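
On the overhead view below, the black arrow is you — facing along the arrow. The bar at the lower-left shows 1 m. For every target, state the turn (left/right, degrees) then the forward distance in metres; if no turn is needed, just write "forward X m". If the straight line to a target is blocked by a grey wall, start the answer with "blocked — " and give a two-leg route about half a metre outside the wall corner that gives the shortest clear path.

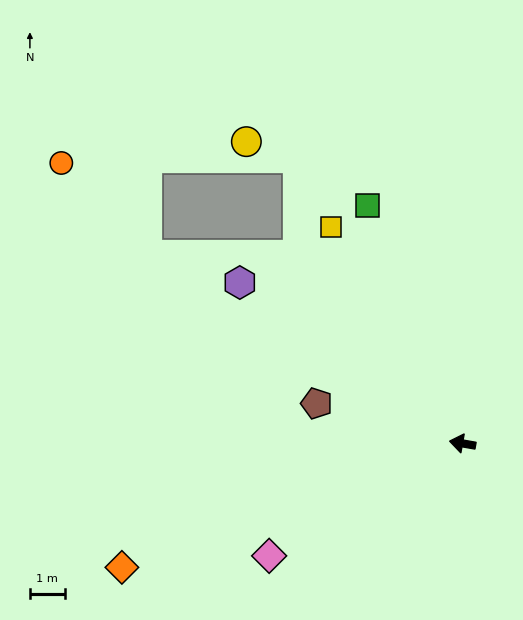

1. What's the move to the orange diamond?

turn left 30°, forward 10.4 m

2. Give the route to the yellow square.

turn right 49°, forward 7.3 m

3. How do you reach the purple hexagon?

turn right 26°, forward 7.9 m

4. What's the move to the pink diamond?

turn left 40°, forward 6.4 m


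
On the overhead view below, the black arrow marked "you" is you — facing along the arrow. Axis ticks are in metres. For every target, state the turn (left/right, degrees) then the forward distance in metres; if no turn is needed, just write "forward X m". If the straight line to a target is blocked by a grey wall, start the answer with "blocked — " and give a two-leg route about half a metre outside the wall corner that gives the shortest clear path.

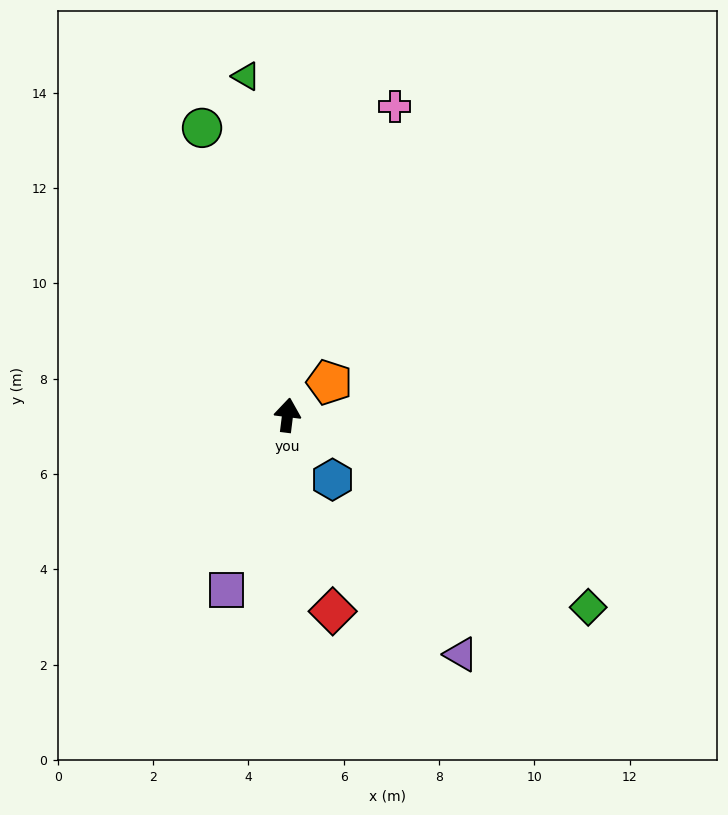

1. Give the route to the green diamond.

turn right 115°, forward 7.5 m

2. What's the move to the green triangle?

turn left 14°, forward 7.2 m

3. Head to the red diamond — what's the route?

turn right 160°, forward 4.2 m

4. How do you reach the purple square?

turn left 168°, forward 3.9 m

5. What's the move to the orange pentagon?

turn right 45°, forward 1.1 m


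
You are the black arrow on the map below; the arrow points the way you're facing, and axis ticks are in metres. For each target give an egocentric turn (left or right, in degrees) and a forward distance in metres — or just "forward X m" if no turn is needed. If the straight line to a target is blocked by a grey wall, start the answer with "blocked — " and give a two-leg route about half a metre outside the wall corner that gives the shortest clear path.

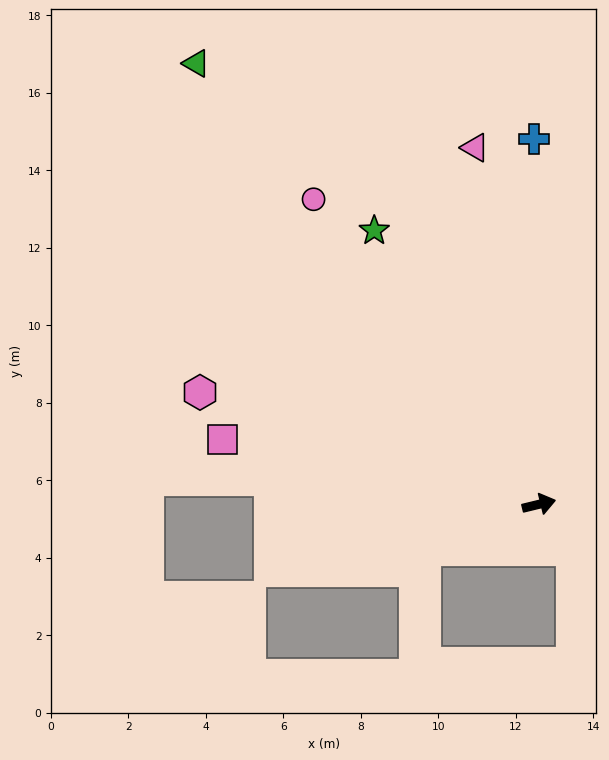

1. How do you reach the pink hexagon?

turn left 148°, forward 9.2 m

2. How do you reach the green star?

turn left 107°, forward 8.2 m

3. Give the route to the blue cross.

turn left 77°, forward 9.4 m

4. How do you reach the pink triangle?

turn left 87°, forward 9.4 m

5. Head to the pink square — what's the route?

turn left 155°, forward 8.3 m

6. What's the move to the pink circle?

turn left 113°, forward 9.8 m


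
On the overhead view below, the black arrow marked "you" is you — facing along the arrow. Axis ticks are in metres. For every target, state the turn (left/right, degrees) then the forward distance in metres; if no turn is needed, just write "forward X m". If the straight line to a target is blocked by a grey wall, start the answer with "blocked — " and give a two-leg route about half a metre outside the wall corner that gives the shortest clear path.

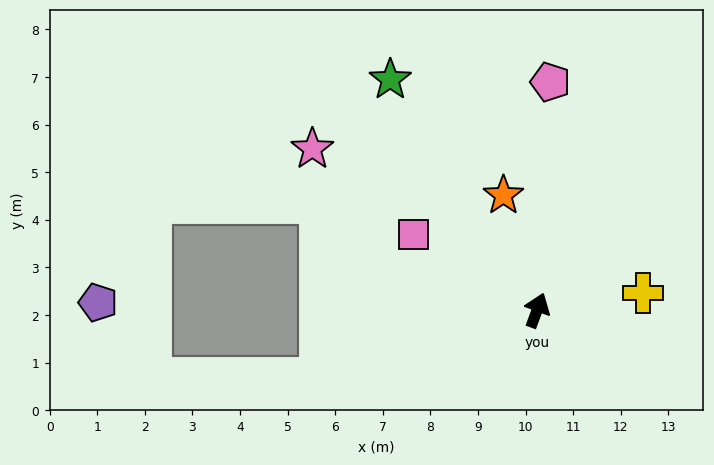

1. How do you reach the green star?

turn left 53°, forward 5.7 m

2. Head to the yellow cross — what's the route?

turn right 61°, forward 2.3 m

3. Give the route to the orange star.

turn left 37°, forward 2.5 m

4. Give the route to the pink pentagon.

turn left 17°, forward 4.8 m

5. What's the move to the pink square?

turn left 79°, forward 3.0 m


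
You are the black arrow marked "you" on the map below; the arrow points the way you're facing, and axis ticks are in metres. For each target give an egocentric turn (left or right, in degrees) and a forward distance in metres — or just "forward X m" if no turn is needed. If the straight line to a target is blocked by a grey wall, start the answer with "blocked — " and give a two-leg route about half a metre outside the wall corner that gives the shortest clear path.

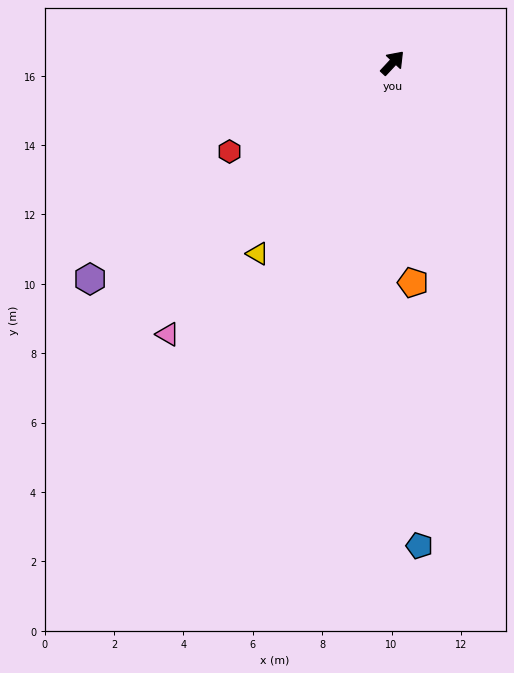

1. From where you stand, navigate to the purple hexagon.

turn left 168°, forward 10.7 m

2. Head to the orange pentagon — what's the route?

turn right 132°, forward 6.4 m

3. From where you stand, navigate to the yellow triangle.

turn right 172°, forward 6.7 m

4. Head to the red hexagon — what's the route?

turn left 161°, forward 5.4 m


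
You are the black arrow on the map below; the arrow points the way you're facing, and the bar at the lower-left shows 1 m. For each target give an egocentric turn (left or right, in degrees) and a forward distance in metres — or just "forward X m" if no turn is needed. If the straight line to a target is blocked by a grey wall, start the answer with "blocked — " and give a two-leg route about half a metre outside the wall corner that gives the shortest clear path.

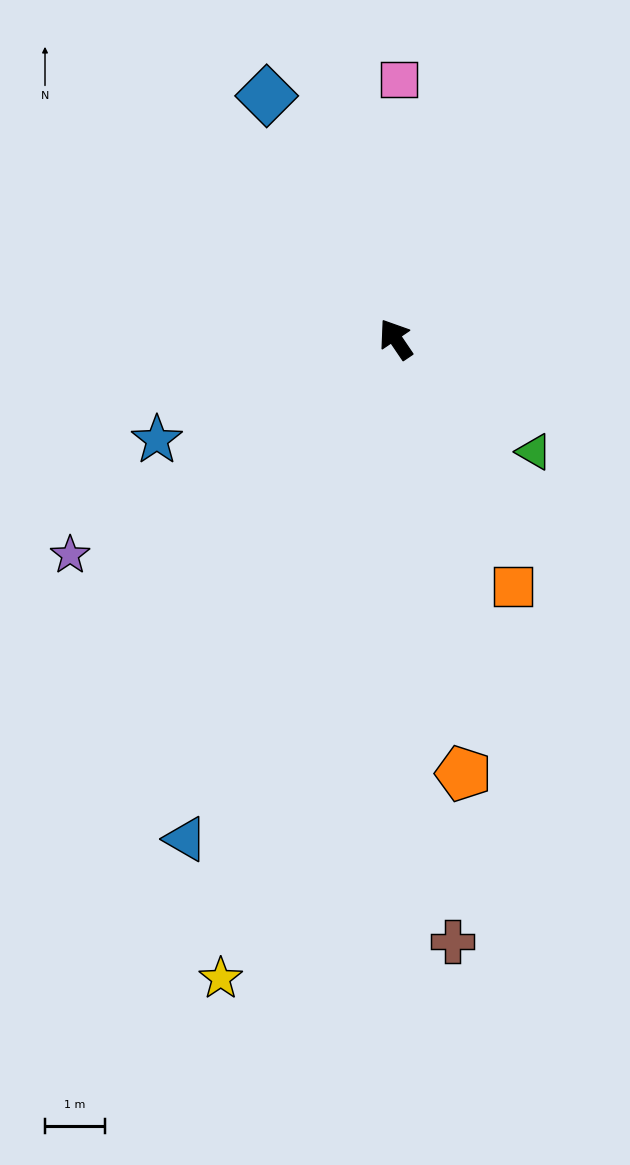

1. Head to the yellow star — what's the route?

turn left 131°, forward 11.0 m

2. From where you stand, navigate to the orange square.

turn left 171°, forward 4.5 m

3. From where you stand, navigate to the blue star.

turn left 79°, forward 4.3 m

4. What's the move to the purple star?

turn left 89°, forward 6.5 m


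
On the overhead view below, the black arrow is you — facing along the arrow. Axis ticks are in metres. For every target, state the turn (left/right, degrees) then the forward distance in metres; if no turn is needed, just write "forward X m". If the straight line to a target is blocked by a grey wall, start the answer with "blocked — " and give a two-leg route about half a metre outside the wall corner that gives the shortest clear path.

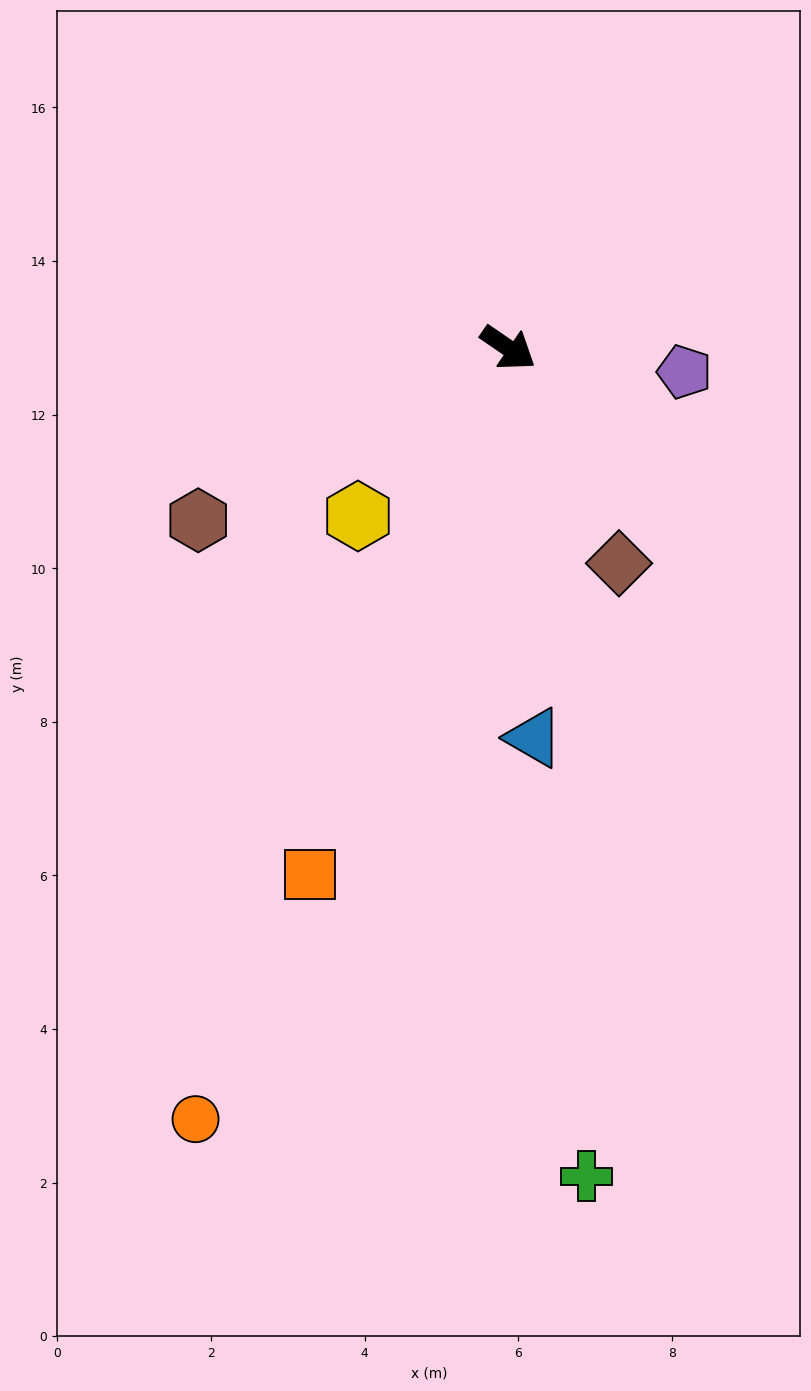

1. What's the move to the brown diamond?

turn right 28°, forward 3.2 m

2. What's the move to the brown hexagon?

turn right 116°, forward 4.6 m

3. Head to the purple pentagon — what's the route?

turn left 27°, forward 2.3 m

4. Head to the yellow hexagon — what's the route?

turn right 97°, forward 2.9 m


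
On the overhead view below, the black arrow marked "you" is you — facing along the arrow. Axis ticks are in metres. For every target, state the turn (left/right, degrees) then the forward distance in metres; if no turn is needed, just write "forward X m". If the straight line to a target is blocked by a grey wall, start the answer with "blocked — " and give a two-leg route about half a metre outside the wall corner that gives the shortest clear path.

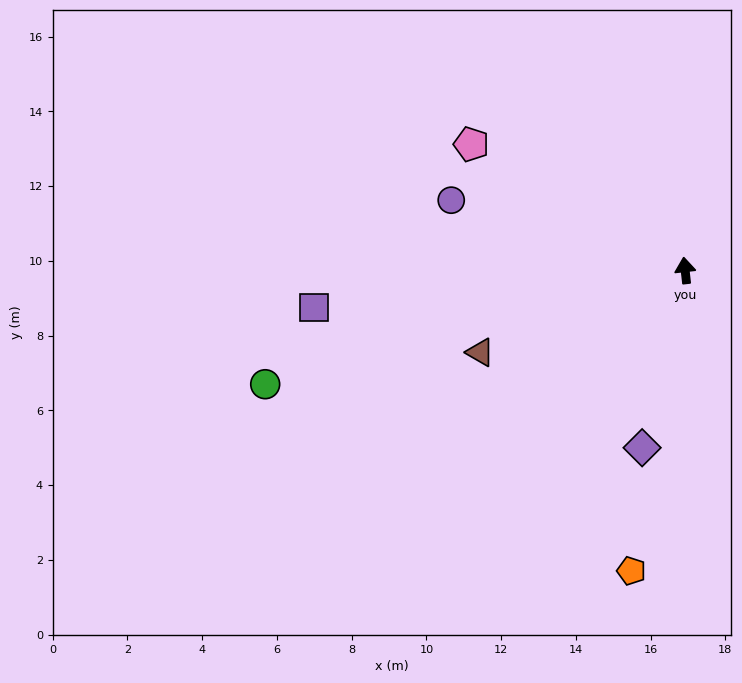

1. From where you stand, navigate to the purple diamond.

turn left 160°, forward 4.9 m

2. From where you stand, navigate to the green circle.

turn left 99°, forward 11.6 m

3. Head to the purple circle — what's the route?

turn left 67°, forward 6.5 m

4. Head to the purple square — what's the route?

turn left 89°, forward 10.0 m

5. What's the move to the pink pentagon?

turn left 53°, forward 6.6 m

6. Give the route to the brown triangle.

turn left 105°, forward 5.9 m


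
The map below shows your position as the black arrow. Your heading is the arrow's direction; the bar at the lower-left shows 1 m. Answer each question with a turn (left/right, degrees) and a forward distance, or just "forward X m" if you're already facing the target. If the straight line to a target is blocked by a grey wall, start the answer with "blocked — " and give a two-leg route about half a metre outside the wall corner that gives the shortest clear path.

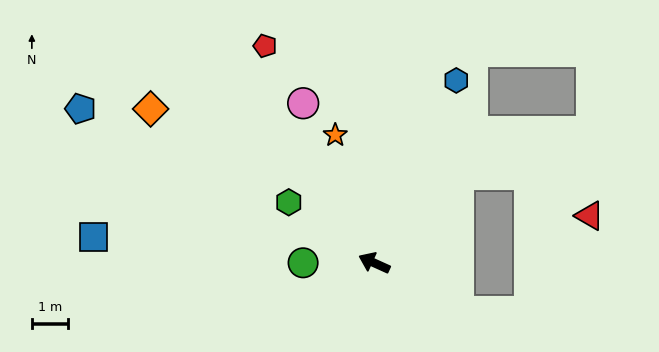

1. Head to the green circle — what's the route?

turn left 24°, forward 2.0 m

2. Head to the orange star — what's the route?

turn right 49°, forward 3.7 m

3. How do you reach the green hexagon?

turn right 11°, forward 2.9 m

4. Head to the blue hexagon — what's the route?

turn right 90°, forward 5.5 m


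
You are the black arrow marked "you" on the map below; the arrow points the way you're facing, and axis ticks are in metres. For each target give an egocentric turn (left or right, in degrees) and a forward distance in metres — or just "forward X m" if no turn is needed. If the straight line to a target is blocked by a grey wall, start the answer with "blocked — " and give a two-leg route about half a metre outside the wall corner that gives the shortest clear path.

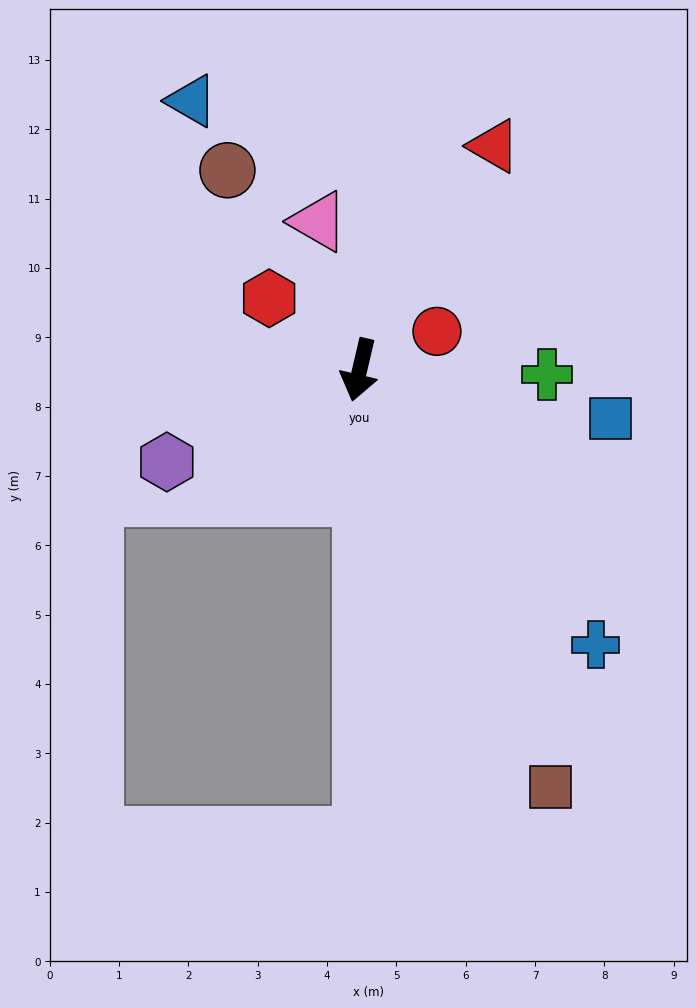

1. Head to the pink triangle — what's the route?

turn right 151°, forward 2.2 m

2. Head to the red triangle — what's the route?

turn left 162°, forward 3.8 m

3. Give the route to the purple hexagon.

turn right 51°, forward 3.1 m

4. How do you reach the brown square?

turn left 38°, forward 6.6 m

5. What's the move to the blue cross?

turn left 54°, forward 5.2 m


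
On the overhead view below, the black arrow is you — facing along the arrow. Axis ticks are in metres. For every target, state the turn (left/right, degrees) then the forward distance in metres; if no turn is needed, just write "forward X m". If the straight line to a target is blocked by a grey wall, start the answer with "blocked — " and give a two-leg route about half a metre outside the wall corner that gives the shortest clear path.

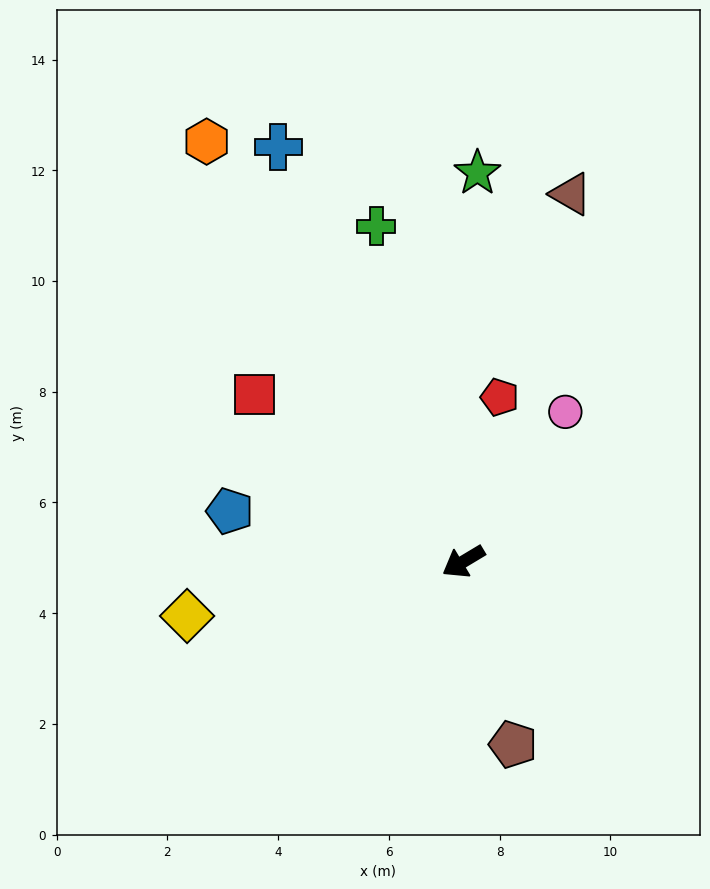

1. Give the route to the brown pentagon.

turn left 74°, forward 3.4 m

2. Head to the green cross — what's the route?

turn right 106°, forward 6.3 m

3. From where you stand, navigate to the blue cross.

turn right 97°, forward 8.2 m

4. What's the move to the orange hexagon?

turn right 90°, forward 8.9 m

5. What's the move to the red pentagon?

turn right 133°, forward 3.0 m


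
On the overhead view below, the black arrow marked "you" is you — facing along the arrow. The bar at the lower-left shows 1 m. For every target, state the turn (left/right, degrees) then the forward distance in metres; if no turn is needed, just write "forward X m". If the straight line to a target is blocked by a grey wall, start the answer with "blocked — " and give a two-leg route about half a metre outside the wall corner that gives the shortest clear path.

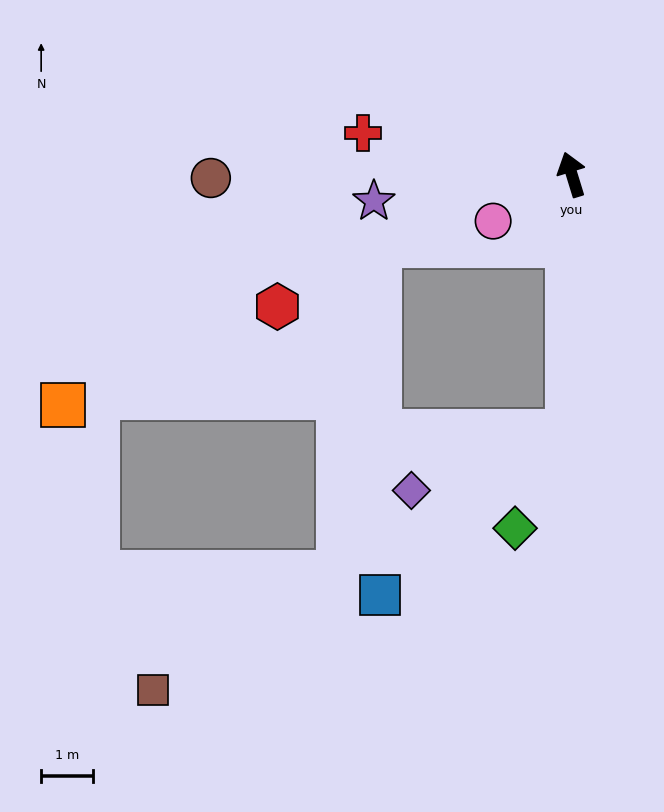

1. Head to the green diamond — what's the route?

blocked — turn left 162°, forward 5.0 m, then turn right 27°, forward 2.1 m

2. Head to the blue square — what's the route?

blocked — turn left 162°, forward 5.0 m, then turn right 48°, forward 4.8 m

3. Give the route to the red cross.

turn left 62°, forward 4.1 m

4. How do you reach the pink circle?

turn left 104°, forward 1.8 m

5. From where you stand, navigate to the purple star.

turn left 81°, forward 3.9 m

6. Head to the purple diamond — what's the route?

blocked — turn left 162°, forward 5.0 m, then turn right 68°, forward 3.2 m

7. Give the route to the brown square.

blocked — turn left 162°, forward 5.0 m, then turn right 57°, forward 9.4 m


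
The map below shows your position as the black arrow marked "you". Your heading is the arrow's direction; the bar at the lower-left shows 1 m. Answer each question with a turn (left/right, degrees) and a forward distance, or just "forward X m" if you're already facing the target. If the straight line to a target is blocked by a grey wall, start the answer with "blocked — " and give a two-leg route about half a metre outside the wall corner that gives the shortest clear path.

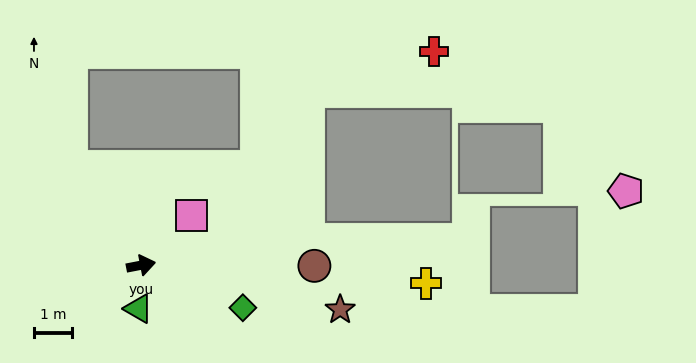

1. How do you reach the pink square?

turn left 34°, forward 1.9 m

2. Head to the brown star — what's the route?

turn right 24°, forward 5.3 m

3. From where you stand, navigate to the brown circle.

turn right 11°, forward 4.5 m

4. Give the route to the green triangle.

turn right 104°, forward 1.1 m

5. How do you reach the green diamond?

turn right 34°, forward 2.9 m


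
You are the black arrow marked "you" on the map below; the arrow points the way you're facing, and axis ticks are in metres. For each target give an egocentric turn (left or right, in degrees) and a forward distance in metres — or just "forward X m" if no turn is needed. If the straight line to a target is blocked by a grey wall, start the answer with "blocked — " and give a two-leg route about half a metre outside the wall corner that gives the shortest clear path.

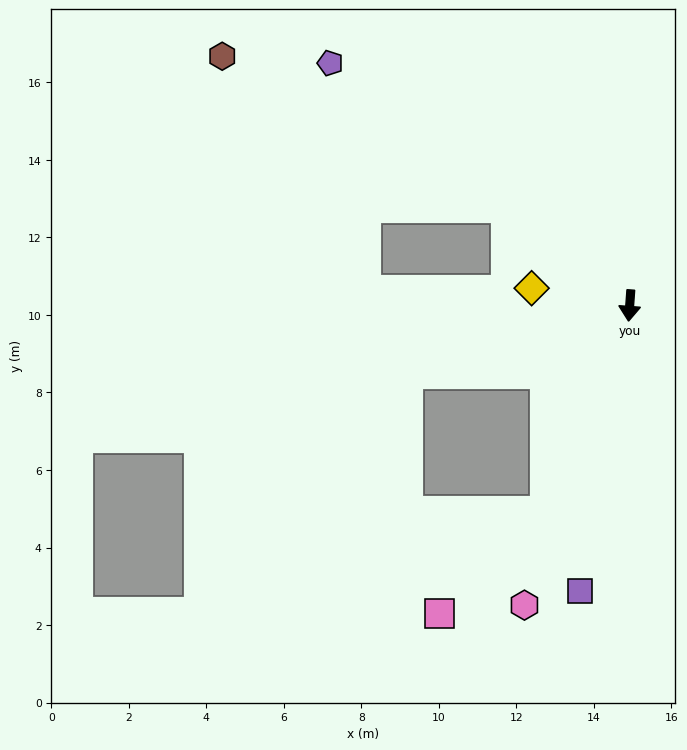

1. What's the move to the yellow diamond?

turn right 96°, forward 2.6 m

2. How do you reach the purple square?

turn right 6°, forward 7.5 m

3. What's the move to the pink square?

blocked — turn right 18°, forward 5.8 m, then turn right 24°, forward 3.8 m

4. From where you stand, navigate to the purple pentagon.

turn right 125°, forward 9.9 m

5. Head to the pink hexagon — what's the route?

turn right 15°, forward 8.2 m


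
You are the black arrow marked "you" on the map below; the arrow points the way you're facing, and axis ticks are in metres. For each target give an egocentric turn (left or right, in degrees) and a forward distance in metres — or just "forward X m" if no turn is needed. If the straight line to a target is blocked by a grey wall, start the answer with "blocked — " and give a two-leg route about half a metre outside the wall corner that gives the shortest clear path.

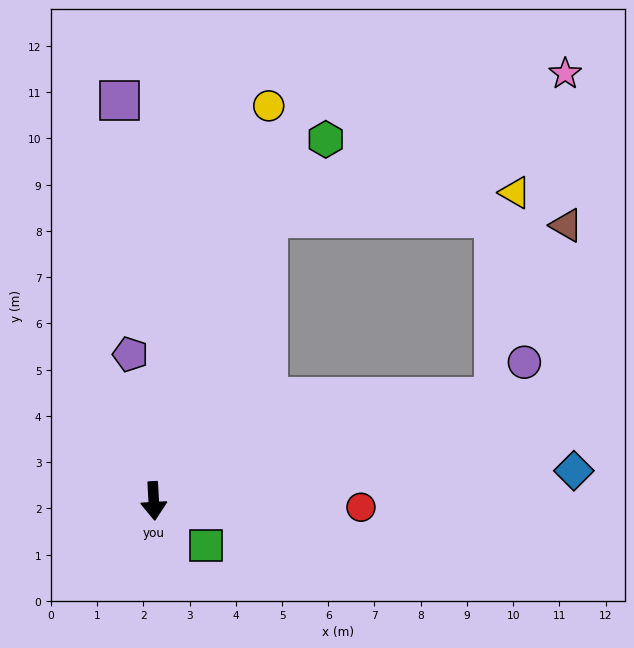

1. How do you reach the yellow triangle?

blocked — turn left 155°, forward 6.6 m, then turn right 62°, forward 5.4 m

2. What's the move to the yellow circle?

turn left 161°, forward 8.9 m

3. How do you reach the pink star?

blocked — turn left 155°, forward 6.6 m, then turn right 42°, forward 7.1 m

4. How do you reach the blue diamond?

turn left 91°, forward 9.1 m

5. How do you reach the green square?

turn left 46°, forward 1.5 m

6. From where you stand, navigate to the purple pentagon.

turn right 174°, forward 3.2 m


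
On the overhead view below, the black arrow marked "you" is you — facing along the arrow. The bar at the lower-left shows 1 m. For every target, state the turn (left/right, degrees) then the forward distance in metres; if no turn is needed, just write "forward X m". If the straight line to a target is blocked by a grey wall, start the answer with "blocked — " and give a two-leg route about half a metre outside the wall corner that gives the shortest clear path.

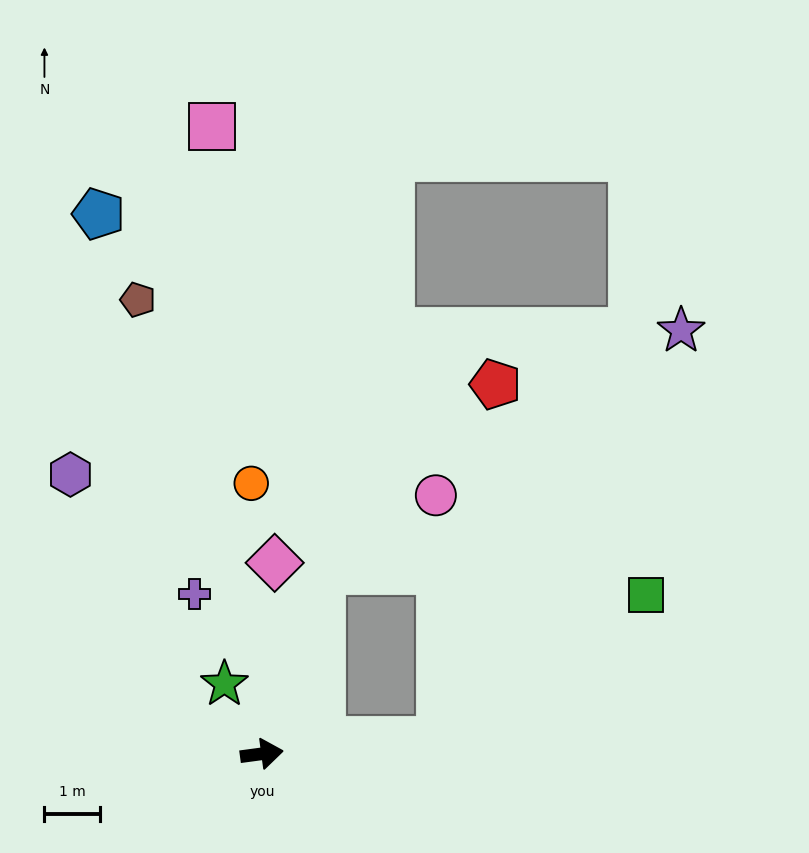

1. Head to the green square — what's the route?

blocked — turn right 3°, forward 3.2 m, then turn left 30°, forward 4.5 m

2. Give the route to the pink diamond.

turn left 78°, forward 3.5 m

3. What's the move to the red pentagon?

blocked — turn left 64°, forward 3.5 m, then turn right 25°, forward 4.6 m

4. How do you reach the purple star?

blocked — turn right 3°, forward 3.2 m, then turn left 55°, forward 8.6 m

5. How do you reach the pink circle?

blocked — turn left 64°, forward 3.5 m, then turn right 38°, forward 2.5 m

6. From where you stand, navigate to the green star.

turn left 110°, forward 1.4 m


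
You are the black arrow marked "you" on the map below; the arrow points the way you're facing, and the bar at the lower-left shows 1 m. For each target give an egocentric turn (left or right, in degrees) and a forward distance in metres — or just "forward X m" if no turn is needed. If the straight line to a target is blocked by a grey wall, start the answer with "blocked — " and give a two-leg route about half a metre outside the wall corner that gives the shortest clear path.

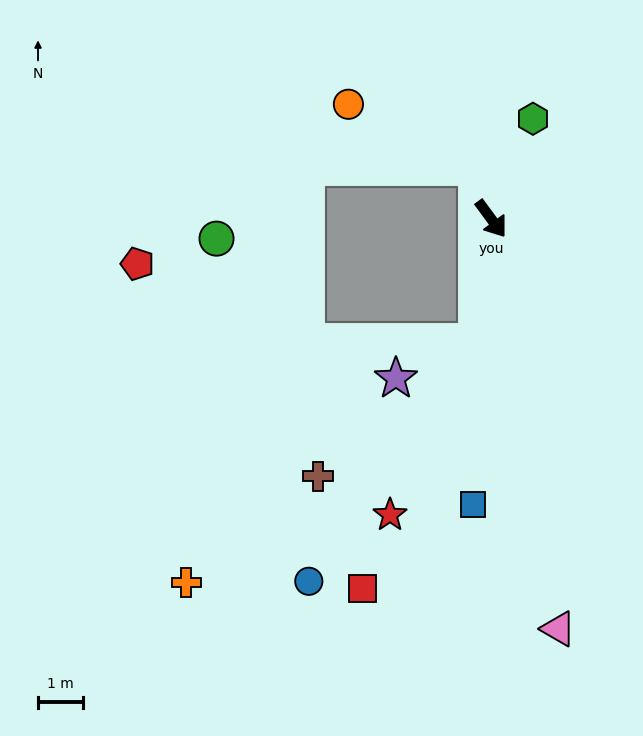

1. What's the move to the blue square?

turn right 40°, forward 6.4 m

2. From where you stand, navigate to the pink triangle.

turn right 27°, forward 9.3 m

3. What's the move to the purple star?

blocked — turn right 43°, forward 2.8 m, then turn right 59°, forward 2.0 m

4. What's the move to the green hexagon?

turn left 121°, forward 2.4 m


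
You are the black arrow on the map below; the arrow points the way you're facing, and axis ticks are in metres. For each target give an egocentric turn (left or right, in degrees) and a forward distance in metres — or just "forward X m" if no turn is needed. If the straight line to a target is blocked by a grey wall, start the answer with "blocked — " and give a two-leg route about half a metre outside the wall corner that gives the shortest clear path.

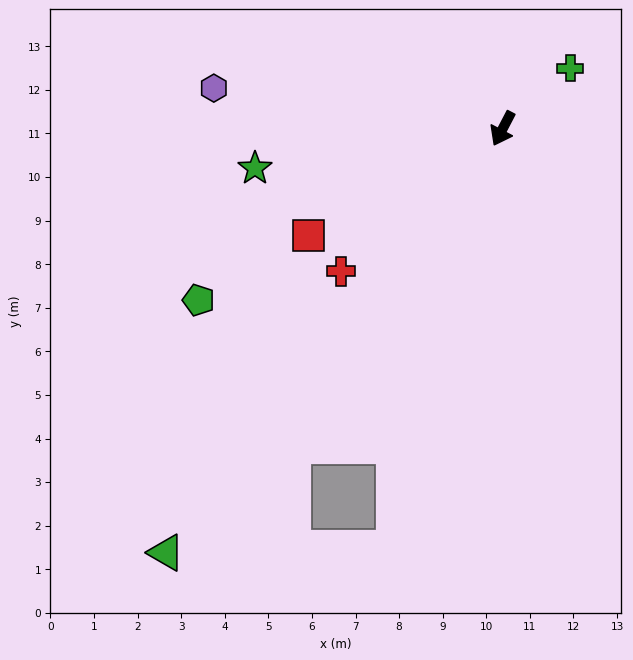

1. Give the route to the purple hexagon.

turn right 70°, forward 6.7 m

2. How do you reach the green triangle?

turn right 11°, forward 12.4 m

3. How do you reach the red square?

turn right 34°, forward 5.1 m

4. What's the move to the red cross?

turn right 21°, forward 4.9 m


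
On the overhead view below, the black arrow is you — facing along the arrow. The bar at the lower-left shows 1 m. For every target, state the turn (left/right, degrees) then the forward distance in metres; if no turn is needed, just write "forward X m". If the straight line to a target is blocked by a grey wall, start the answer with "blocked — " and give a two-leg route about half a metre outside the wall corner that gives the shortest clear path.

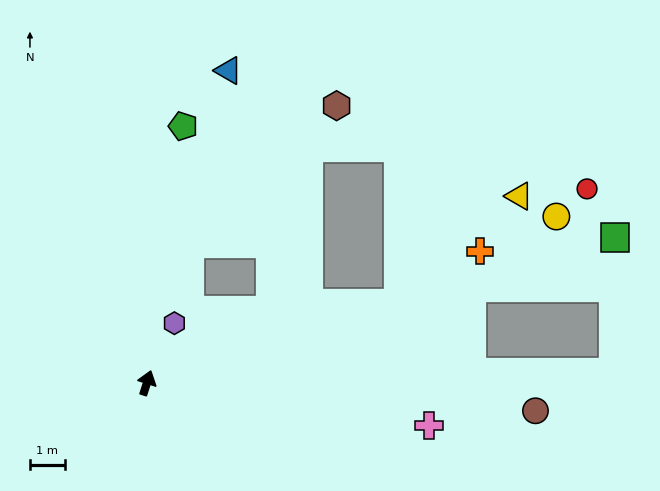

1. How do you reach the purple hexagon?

turn right 7°, forward 1.9 m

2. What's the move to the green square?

turn right 55°, forward 14.1 m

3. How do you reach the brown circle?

turn right 76°, forward 11.2 m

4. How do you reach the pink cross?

turn right 81°, forward 8.2 m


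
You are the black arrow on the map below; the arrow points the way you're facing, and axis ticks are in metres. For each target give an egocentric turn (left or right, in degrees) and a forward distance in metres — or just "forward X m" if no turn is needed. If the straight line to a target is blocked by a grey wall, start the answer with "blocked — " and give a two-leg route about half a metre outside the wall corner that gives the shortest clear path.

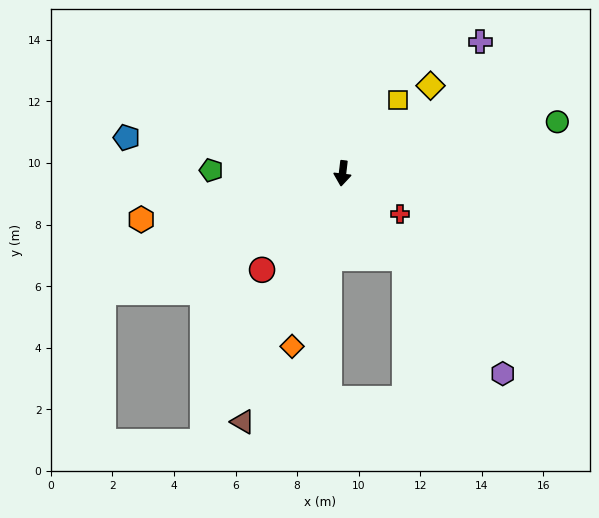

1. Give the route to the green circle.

turn left 110°, forward 7.2 m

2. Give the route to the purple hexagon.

turn left 45°, forward 8.3 m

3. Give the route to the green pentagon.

turn right 85°, forward 4.3 m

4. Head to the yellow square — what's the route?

turn left 150°, forward 3.0 m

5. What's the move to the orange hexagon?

turn right 70°, forward 6.7 m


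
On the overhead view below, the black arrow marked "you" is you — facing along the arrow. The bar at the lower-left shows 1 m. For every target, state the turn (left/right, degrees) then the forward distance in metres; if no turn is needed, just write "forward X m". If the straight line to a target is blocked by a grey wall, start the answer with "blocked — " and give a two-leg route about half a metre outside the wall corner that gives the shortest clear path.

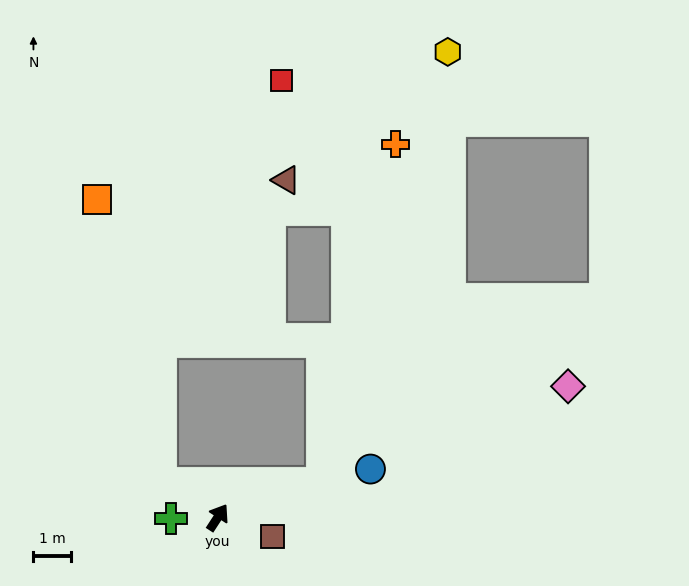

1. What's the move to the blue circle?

turn right 39°, forward 4.3 m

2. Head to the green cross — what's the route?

turn left 124°, forward 1.3 m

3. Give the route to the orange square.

blocked — turn left 91°, forward 1.8 m, then turn right 45°, forward 7.8 m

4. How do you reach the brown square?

turn right 76°, forward 1.5 m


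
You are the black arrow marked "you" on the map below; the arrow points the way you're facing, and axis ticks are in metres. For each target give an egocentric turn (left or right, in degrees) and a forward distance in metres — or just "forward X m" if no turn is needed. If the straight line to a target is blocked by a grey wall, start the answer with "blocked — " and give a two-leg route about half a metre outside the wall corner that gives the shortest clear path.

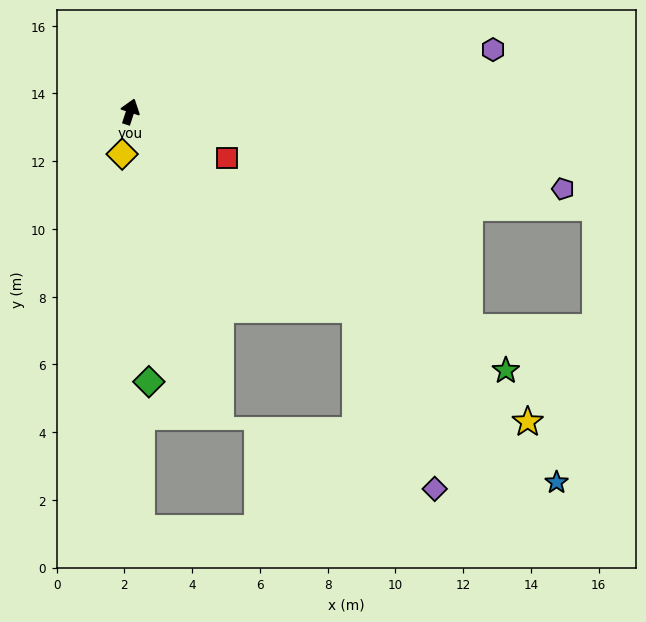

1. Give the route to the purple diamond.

blocked — turn right 113°, forward 8.9 m, then turn right 25°, forward 5.8 m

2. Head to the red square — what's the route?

turn right 98°, forward 3.2 m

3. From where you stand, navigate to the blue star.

turn right 113°, forward 16.7 m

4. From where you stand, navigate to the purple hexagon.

turn right 62°, forward 10.9 m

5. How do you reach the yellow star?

turn right 110°, forward 14.9 m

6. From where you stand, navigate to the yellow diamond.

turn right 173°, forward 1.3 m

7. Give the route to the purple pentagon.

turn right 82°, forward 13.0 m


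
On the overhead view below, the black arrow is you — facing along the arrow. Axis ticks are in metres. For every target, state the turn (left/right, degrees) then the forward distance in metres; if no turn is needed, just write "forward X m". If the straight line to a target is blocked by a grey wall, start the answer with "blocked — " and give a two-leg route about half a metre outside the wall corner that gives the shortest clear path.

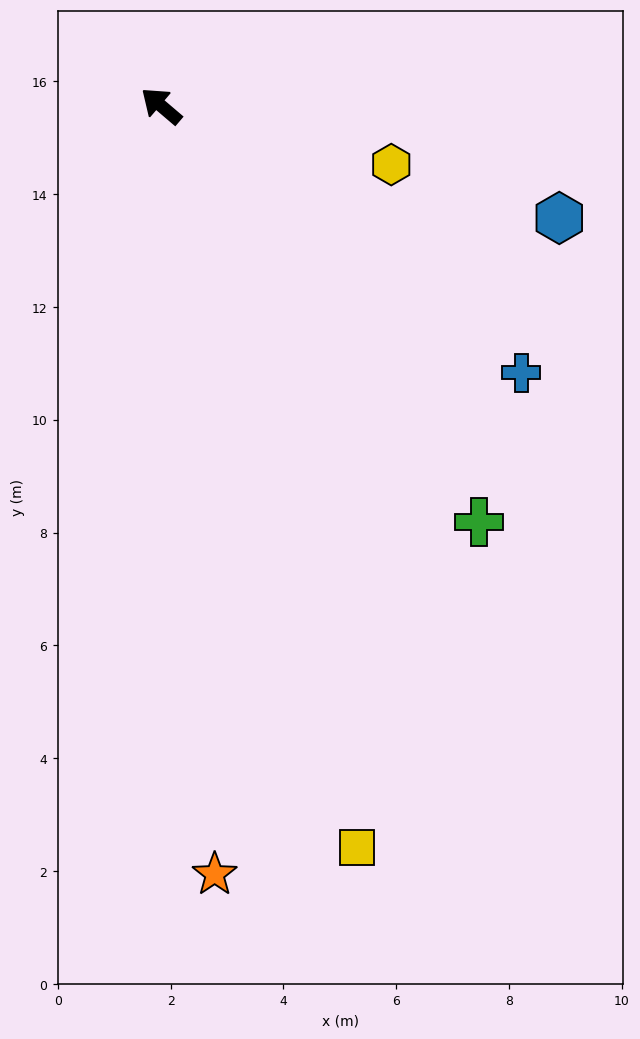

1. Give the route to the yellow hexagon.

turn right 154°, forward 4.2 m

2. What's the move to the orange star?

turn left 134°, forward 13.7 m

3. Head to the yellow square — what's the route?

turn left 145°, forward 13.6 m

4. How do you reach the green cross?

turn left 168°, forward 9.3 m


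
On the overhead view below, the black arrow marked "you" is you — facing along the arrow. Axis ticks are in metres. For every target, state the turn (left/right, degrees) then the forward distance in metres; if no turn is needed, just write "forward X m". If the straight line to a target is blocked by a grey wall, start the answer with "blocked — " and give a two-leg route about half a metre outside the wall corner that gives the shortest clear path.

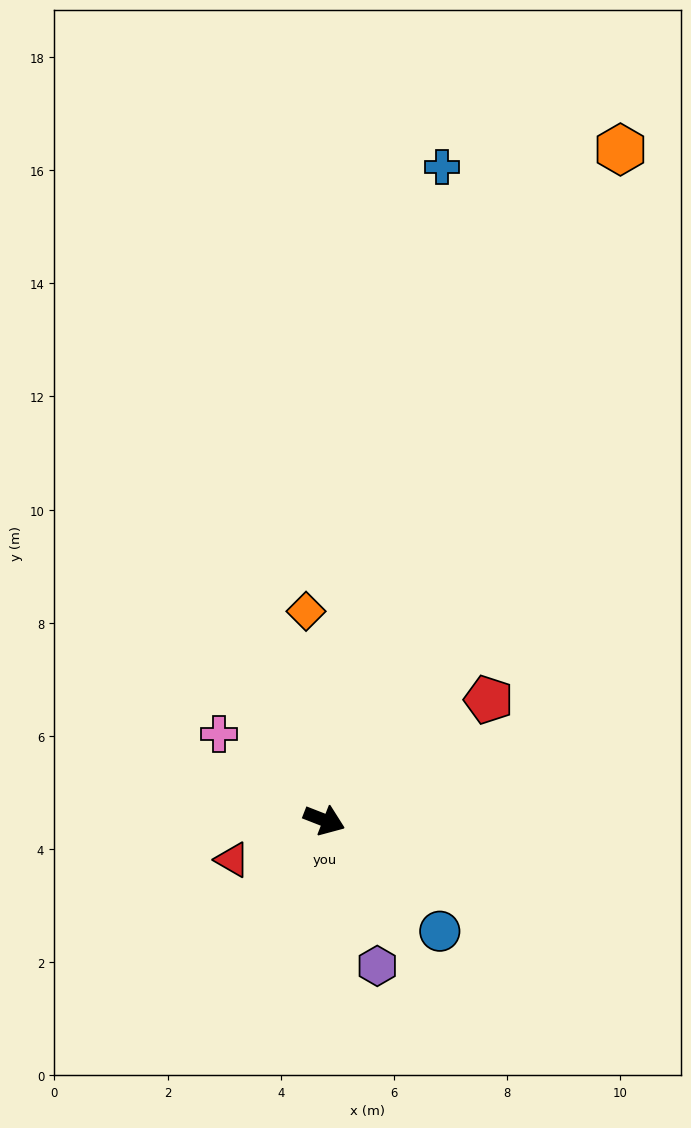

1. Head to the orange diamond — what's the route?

turn left 116°, forward 3.7 m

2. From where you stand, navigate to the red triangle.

turn right 135°, forward 1.8 m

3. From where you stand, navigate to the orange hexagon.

turn left 88°, forward 13.0 m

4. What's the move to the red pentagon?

turn left 58°, forward 3.6 m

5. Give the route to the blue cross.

turn left 101°, forward 11.7 m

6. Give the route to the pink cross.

turn left 162°, forward 2.4 m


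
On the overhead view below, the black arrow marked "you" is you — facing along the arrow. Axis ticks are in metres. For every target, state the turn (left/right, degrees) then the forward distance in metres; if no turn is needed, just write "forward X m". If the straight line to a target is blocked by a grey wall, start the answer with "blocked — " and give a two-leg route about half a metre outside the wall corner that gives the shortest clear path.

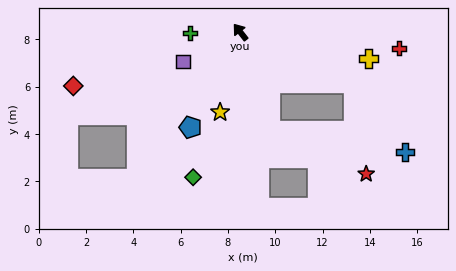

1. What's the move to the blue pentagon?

turn left 114°, forward 4.5 m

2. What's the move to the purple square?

turn left 79°, forward 2.7 m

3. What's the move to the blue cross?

blocked — turn right 153°, forward 5.3 m, then turn right 28°, forward 3.6 m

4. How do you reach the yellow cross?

turn right 140°, forward 5.5 m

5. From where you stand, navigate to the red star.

blocked — turn left 159°, forward 4.4 m, then turn left 49°, forward 4.4 m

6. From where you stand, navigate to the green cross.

turn left 53°, forward 2.1 m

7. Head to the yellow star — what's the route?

turn left 128°, forward 3.5 m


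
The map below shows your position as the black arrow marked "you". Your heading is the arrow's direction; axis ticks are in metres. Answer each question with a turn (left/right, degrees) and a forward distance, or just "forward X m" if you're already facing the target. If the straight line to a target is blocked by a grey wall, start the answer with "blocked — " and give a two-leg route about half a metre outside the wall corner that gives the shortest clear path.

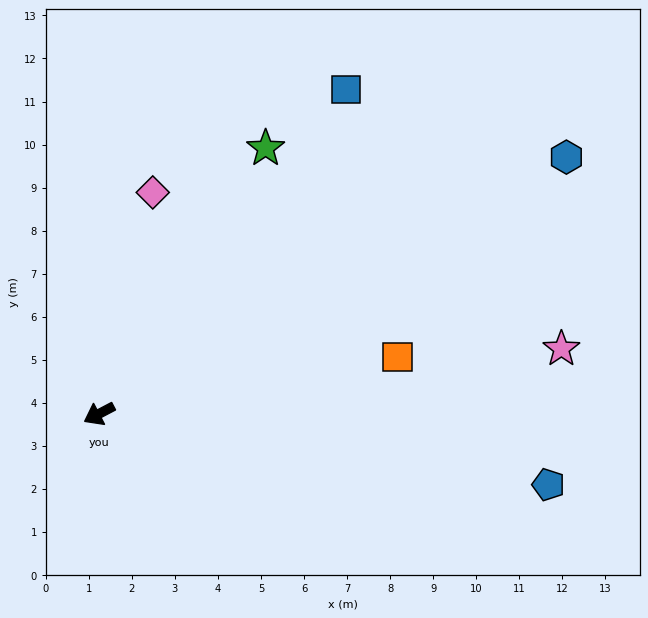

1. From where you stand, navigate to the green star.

turn right 150°, forward 7.3 m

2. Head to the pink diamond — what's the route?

turn right 131°, forward 5.3 m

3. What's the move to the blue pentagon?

turn left 143°, forward 10.6 m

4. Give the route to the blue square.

turn right 155°, forward 9.5 m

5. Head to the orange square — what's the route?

turn left 163°, forward 7.1 m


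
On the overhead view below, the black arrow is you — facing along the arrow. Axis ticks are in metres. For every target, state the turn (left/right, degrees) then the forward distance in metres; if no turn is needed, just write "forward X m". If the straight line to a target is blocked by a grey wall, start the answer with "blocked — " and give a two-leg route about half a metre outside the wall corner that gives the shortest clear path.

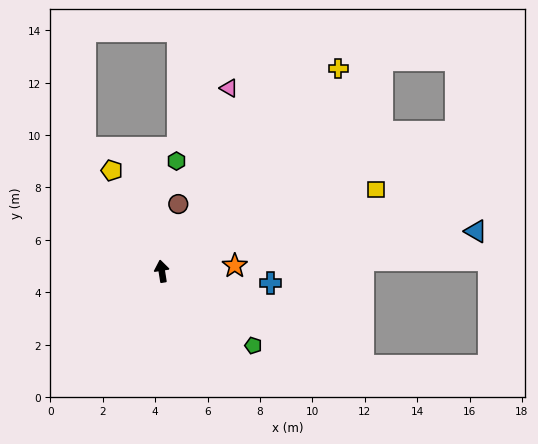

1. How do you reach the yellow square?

turn right 78°, forward 8.7 m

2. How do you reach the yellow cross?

turn right 50°, forward 10.3 m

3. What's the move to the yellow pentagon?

turn left 17°, forward 4.3 m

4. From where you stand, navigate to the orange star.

turn right 95°, forward 2.8 m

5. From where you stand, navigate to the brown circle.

turn right 23°, forward 2.6 m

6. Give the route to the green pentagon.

turn right 138°, forward 4.5 m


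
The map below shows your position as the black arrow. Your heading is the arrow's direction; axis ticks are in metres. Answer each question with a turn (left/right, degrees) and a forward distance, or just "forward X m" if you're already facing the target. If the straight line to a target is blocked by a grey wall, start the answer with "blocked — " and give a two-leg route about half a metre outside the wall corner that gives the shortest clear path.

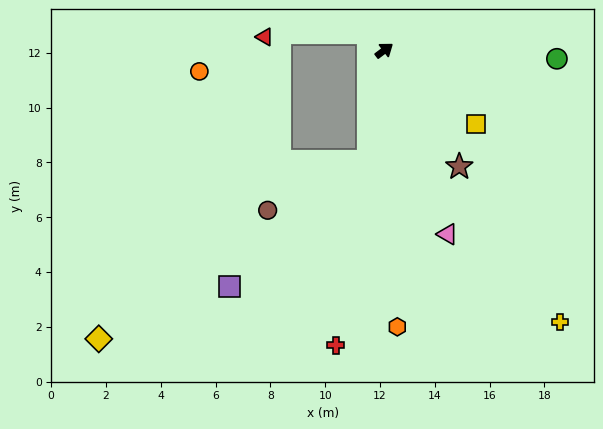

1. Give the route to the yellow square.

turn right 76°, forward 4.3 m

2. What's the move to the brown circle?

blocked — turn right 135°, forward 4.1 m, then turn right 56°, forward 4.1 m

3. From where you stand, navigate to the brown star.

turn right 94°, forward 5.0 m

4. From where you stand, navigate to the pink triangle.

turn right 108°, forward 7.1 m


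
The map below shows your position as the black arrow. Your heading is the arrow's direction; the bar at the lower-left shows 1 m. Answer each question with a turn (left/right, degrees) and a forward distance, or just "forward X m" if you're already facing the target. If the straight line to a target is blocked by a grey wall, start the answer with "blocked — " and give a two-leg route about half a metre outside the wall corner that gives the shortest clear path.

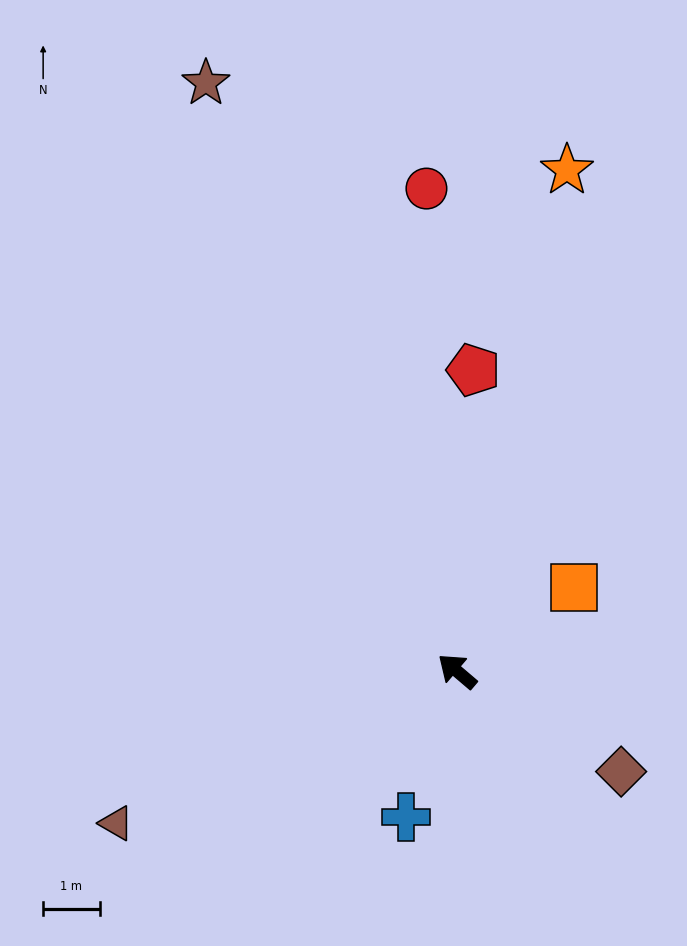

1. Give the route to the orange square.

turn right 104°, forward 2.5 m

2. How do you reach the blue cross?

turn left 111°, forward 2.7 m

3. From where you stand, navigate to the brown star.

turn right 26°, forward 11.3 m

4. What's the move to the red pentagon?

turn right 53°, forward 5.3 m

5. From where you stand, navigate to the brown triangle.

turn left 64°, forward 6.6 m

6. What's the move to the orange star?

turn right 62°, forward 9.1 m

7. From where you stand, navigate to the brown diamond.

turn right 171°, forward 3.4 m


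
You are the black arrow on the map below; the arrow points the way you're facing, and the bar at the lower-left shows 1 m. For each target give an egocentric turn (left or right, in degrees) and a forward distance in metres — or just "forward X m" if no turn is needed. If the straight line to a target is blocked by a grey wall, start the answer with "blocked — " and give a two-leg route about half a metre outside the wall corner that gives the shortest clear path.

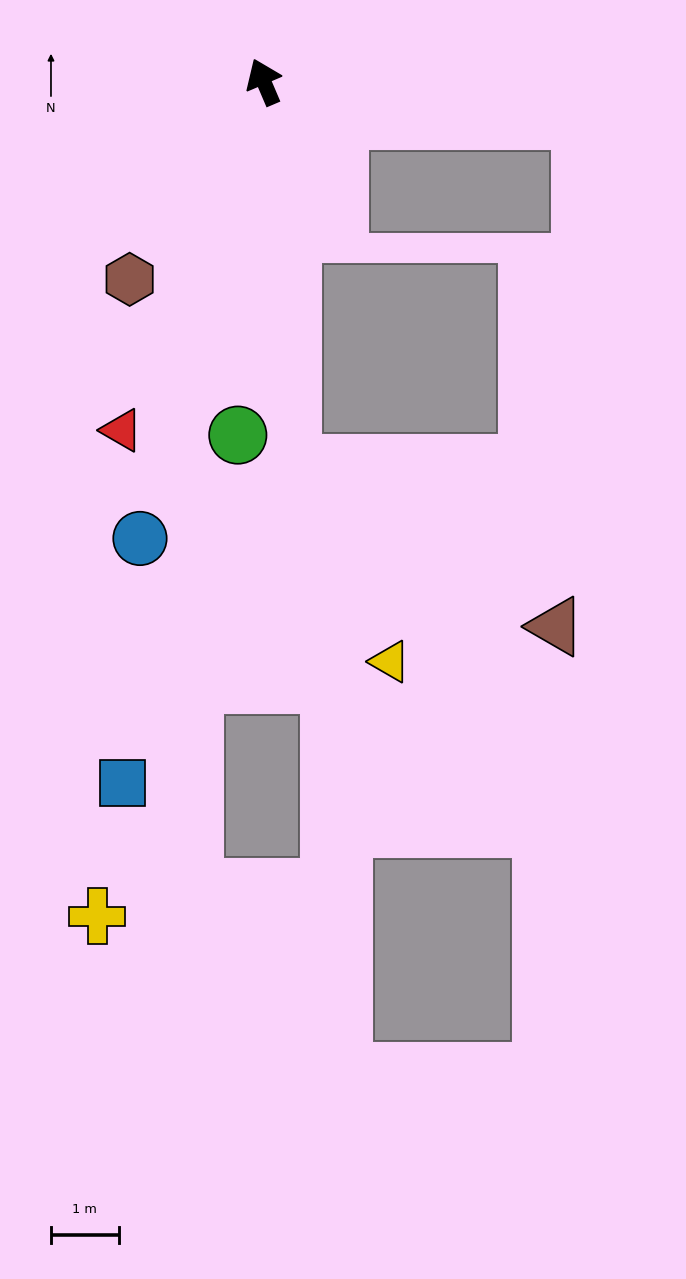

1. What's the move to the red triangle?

turn left 135°, forward 5.6 m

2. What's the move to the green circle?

turn left 153°, forward 5.2 m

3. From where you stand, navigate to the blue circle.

turn left 142°, forward 7.0 m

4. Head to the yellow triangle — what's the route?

blocked — turn left 161°, forward 5.7 m, then turn left 22°, forward 3.3 m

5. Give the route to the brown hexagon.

turn left 123°, forward 3.5 m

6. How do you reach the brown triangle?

blocked — turn left 161°, forward 5.7 m, then turn left 54°, forward 4.6 m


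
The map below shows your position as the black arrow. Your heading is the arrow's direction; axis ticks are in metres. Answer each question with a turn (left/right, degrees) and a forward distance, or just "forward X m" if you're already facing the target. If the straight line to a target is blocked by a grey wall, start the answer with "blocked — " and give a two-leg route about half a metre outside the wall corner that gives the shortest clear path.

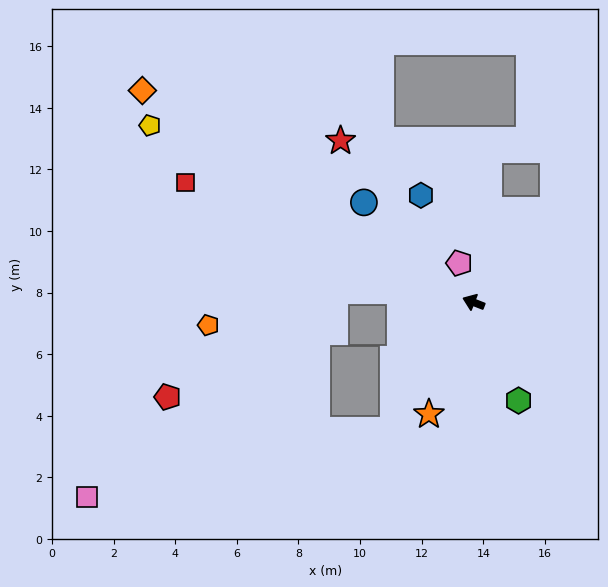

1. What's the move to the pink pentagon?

turn right 48°, forward 1.4 m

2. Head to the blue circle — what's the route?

turn right 21°, forward 4.8 m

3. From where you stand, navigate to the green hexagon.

turn left 136°, forward 3.5 m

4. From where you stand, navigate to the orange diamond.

turn right 11°, forward 12.8 m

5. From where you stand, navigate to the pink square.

blocked — turn left 79°, forward 4.9 m, then turn right 45°, forward 10.2 m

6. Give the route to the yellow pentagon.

turn right 7°, forward 12.0 m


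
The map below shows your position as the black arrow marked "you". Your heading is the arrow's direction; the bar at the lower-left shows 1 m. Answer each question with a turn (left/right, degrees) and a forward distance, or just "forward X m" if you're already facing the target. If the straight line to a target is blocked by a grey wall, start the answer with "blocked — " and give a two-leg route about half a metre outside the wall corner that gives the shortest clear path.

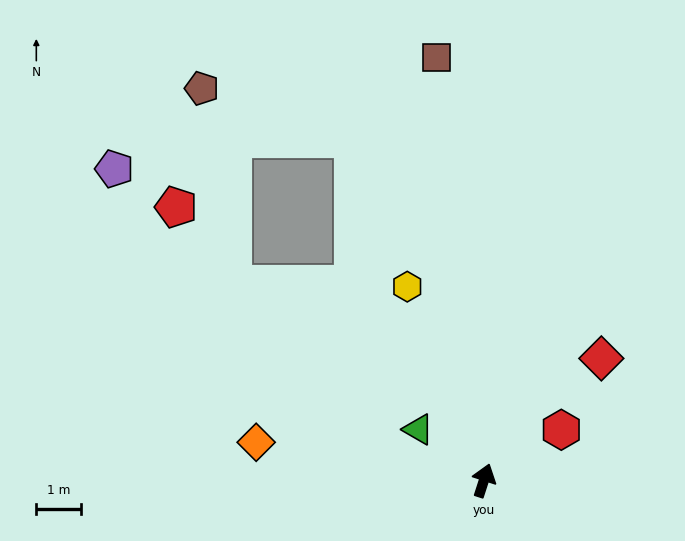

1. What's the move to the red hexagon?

turn right 39°, forward 2.1 m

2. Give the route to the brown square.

turn left 24°, forward 9.6 m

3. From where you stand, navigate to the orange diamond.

turn left 98°, forward 5.2 m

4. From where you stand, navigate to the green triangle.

turn left 70°, forward 1.9 m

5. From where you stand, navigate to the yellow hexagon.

turn left 39°, forward 4.7 m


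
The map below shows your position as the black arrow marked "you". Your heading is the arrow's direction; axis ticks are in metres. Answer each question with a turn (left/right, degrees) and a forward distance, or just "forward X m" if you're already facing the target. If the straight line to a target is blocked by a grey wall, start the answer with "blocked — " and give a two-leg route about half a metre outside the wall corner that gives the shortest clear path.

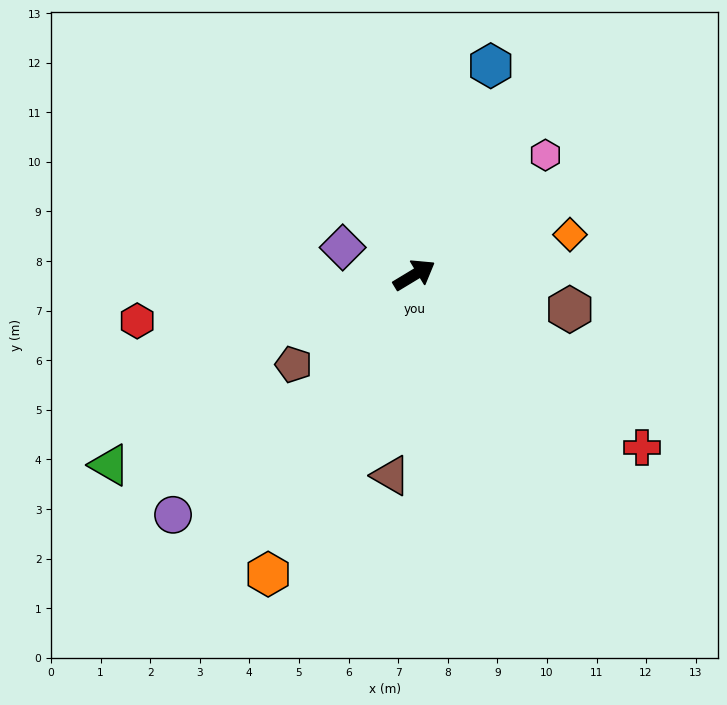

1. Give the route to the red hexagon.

turn left 158°, forward 5.7 m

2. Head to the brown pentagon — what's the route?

turn right 175°, forward 3.0 m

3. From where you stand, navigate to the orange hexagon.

turn right 147°, forward 6.7 m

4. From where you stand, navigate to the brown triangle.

turn right 128°, forward 4.1 m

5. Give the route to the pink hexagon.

turn left 11°, forward 3.6 m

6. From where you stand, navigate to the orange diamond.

turn right 17°, forward 3.2 m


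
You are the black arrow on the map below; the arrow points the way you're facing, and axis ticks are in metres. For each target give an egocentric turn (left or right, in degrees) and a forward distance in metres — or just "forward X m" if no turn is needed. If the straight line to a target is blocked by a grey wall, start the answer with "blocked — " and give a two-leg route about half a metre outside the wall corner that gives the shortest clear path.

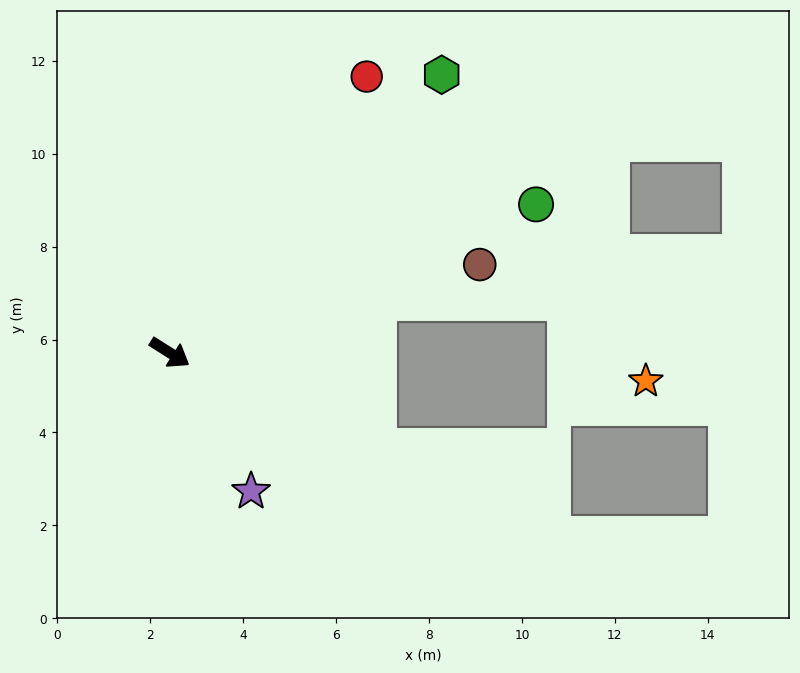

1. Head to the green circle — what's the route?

turn left 54°, forward 8.5 m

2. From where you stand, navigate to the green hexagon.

turn left 78°, forward 8.4 m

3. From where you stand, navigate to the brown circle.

turn left 48°, forward 6.9 m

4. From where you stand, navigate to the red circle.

turn left 87°, forward 7.3 m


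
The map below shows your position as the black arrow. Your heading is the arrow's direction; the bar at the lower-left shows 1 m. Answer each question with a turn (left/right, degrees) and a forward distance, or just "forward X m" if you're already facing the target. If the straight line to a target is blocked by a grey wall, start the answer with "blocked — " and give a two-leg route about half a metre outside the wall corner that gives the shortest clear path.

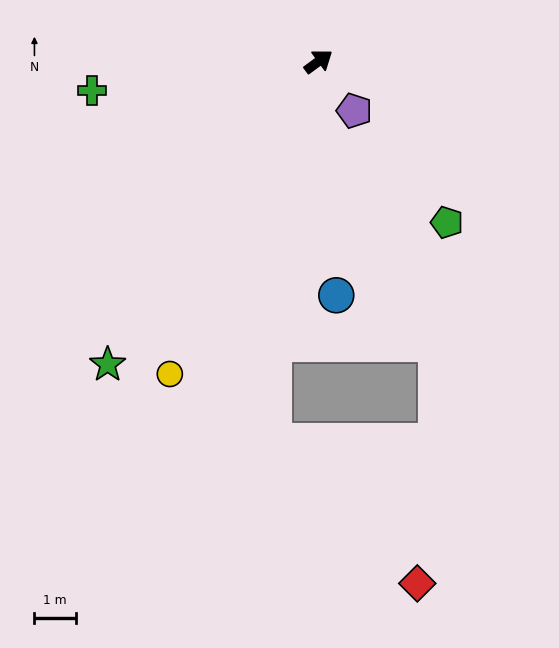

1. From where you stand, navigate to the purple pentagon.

turn right 90°, forward 1.5 m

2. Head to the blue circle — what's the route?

turn right 122°, forward 5.7 m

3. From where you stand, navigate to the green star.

turn right 161°, forward 9.0 m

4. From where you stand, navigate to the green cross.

turn left 151°, forward 5.6 m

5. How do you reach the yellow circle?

turn right 152°, forward 8.4 m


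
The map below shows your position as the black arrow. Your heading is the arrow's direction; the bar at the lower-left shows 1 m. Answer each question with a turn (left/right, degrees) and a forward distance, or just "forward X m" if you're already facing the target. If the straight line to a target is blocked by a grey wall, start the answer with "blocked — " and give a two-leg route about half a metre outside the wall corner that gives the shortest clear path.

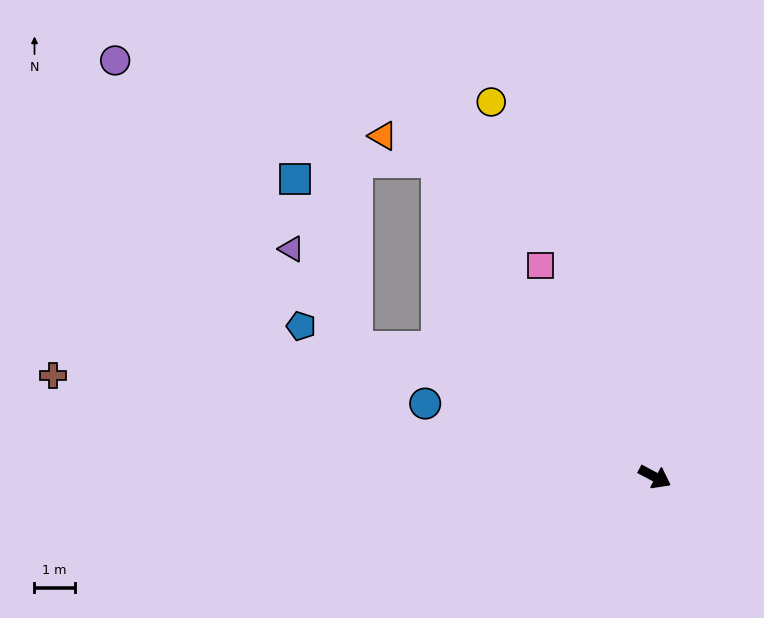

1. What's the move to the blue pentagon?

turn right 175°, forward 9.5 m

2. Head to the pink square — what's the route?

turn left 146°, forward 5.9 m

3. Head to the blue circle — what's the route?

turn right 170°, forward 6.0 m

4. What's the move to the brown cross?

turn right 162°, forward 15.1 m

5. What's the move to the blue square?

blocked — turn right 176°, forward 8.1 m, then turn right 46°, forward 4.4 m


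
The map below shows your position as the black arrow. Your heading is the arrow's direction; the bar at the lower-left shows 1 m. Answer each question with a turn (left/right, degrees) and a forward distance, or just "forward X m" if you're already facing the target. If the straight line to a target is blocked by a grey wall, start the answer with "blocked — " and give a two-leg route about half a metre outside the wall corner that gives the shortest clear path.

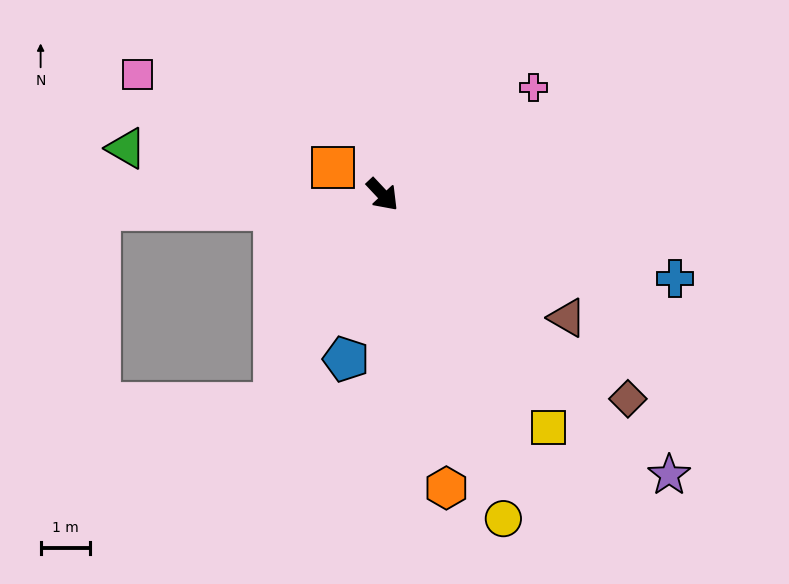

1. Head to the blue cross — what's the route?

turn left 31°, forward 6.2 m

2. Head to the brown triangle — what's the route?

turn left 13°, forward 4.5 m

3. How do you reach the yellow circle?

turn right 23°, forward 7.0 m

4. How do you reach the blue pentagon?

turn right 56°, forward 3.4 m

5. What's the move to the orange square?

turn right 162°, forward 1.1 m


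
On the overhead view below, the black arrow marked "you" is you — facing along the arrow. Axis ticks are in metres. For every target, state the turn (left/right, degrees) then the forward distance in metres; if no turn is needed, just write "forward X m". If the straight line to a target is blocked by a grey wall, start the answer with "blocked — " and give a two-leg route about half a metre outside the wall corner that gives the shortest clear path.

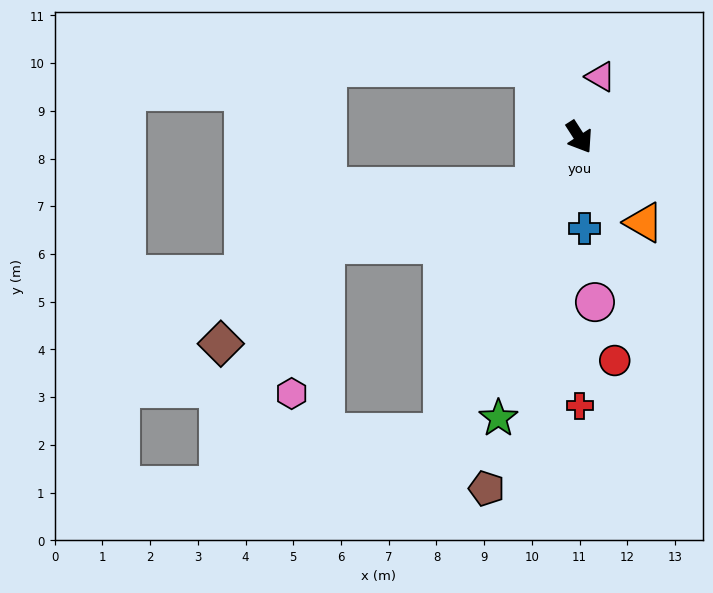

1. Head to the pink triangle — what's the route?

turn left 128°, forward 1.3 m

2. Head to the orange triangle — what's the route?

turn left 4°, forward 2.2 m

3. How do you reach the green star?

turn right 49°, forward 6.1 m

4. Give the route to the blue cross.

turn right 30°, forward 1.9 m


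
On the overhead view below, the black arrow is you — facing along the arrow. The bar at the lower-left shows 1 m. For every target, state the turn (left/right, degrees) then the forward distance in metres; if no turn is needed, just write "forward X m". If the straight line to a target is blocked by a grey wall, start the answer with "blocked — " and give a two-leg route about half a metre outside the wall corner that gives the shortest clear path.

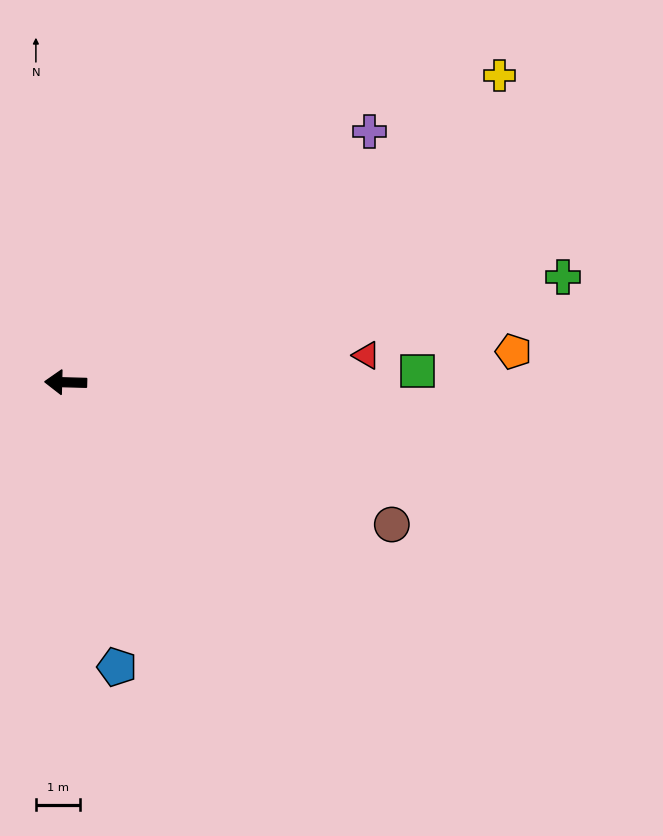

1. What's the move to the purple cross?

turn right 139°, forward 8.9 m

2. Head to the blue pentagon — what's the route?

turn left 102°, forward 6.5 m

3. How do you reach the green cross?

turn right 167°, forward 11.4 m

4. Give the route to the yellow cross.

turn right 143°, forward 11.9 m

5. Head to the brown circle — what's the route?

turn left 158°, forward 8.0 m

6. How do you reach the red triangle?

turn right 173°, forward 6.8 m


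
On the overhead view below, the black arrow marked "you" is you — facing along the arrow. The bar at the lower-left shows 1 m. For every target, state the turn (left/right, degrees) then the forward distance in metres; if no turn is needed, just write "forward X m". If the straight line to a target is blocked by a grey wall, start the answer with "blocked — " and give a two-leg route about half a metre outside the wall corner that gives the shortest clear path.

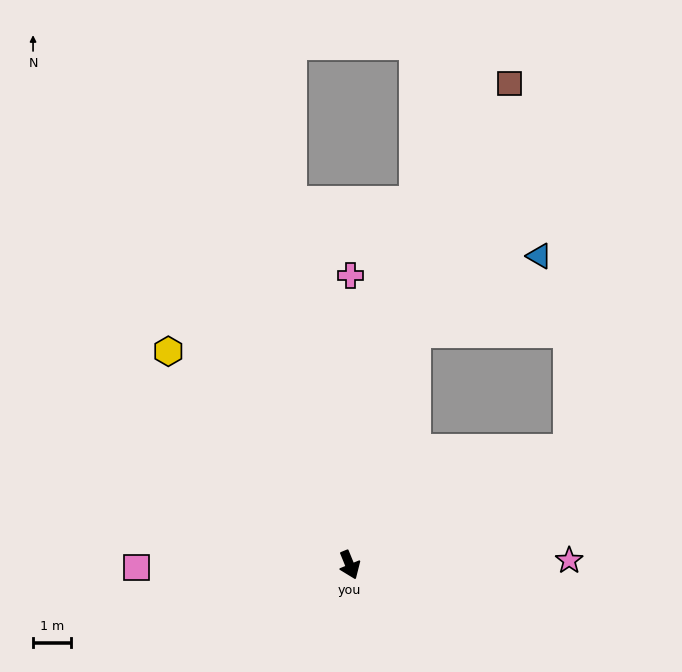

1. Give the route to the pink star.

turn left 69°, forward 5.7 m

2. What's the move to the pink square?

turn right 112°, forward 5.6 m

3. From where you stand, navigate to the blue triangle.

blocked — turn left 142°, forward 6.3 m, then turn right 43°, forward 3.8 m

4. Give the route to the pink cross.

turn left 158°, forward 7.6 m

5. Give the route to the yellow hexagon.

turn right 162°, forward 7.3 m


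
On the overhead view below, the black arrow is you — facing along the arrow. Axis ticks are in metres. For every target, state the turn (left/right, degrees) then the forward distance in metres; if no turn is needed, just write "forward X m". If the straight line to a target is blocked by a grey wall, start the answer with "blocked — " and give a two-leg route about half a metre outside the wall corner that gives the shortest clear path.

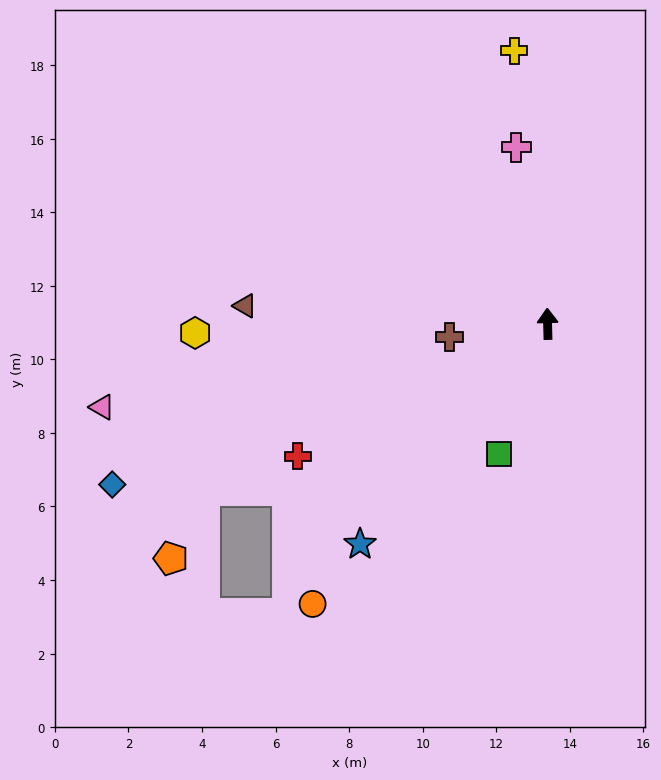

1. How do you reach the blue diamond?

turn left 109°, forward 12.6 m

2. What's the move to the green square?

turn left 158°, forward 3.8 m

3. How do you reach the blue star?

turn left 138°, forward 7.9 m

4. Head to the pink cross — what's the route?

turn left 9°, forward 4.9 m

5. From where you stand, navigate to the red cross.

turn left 117°, forward 7.7 m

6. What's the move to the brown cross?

turn left 96°, forward 2.7 m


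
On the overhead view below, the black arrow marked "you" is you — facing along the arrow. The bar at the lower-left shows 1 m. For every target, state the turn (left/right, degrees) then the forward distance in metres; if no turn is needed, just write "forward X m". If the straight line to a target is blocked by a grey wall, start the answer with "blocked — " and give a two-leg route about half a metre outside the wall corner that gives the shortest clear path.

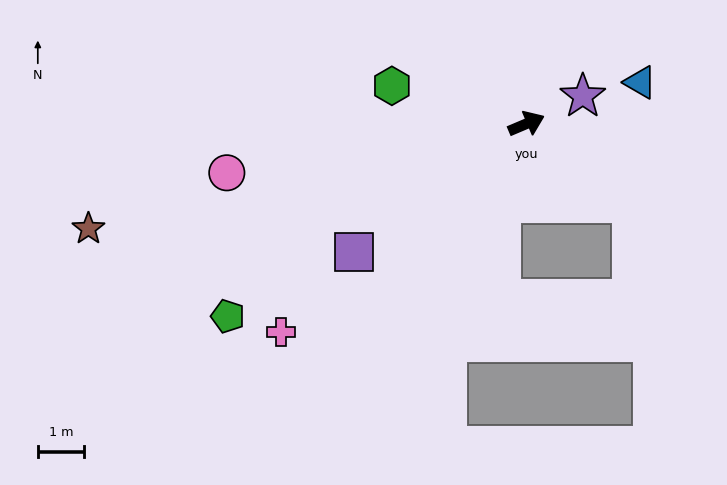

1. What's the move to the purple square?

turn right 166°, forward 4.7 m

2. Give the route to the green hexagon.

turn left 141°, forward 3.0 m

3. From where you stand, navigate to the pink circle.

turn left 166°, forward 6.6 m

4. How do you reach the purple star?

turn left 3°, forward 1.4 m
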